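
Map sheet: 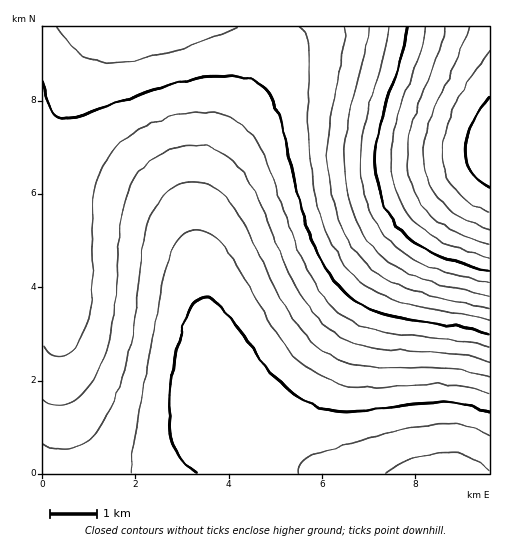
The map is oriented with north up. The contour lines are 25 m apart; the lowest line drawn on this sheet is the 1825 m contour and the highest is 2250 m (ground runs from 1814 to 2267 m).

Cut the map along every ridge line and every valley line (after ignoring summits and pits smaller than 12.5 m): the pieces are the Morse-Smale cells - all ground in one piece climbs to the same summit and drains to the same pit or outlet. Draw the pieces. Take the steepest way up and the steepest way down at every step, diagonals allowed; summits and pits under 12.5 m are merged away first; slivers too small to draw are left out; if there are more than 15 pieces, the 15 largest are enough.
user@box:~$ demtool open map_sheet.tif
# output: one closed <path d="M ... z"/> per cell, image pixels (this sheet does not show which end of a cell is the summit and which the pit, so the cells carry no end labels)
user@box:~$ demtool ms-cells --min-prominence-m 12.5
<path d="M489 26l-218 0-1 17-8 21-48 94-12 32-5 27 2 52-6-27-7-14-28-26-50-24-39-13-27-7 1 316 447-1z"/><path d="M270 26l-227 0-1 131 66 21 50 24 28 26 7 14 6 27-2-52 5-27 12-32 48-94 8-21z"/>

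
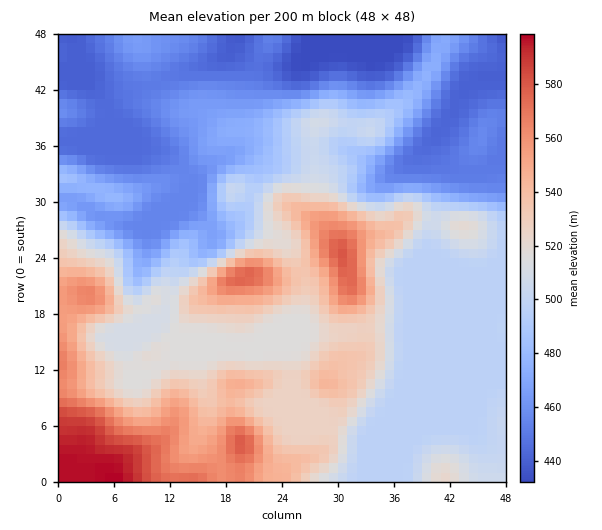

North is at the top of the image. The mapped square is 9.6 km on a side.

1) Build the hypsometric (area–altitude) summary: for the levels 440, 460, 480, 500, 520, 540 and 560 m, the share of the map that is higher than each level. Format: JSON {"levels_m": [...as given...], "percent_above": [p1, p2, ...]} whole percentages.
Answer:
{"levels_m": [440, 460, 480, 500, 520, 540, 560], "percent_above": [96, 76, 66, 47, 31, 17, 8]}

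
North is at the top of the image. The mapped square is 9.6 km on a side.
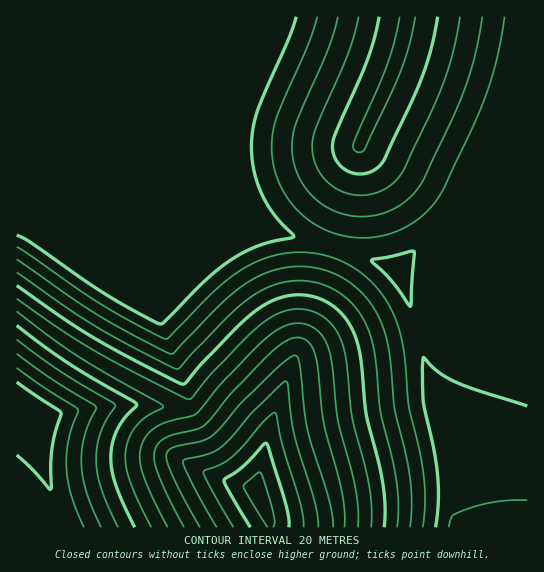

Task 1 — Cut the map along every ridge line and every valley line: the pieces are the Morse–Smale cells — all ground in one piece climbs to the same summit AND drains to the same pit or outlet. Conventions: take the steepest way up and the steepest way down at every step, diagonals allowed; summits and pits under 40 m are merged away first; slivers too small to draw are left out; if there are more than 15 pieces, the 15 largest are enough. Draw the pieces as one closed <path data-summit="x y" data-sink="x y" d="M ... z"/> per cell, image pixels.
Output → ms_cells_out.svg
<path data-summit="523 527" data-sink="311 394" d="M527 27l-6 31-12 43-40 92-18 30-17 17-17 12-26 11-10 1-47-17-67-18-64-9-77-15-109-28-1 128 65 46 102 56 4 3 7 26 15-5 23-29 46-46 15-9 8 0 7 14 5 57 22 72 4 20 0 18 188 0z"/><path data-summit="523 527" data-sink="407 17" d="M527 16l-510 0-1 161 47 14 63 14 77 15 64 9 67 18 47 17 6 0 19-7 23-13 22-21 10-14 48-108 12-43 4-27 3-5z"/><path data-summit="17 393" data-sink="311 394" d="M17 305l-1 222 175 1-24-49-7-18 0-8 6-9 27-9-6-25-8-6-98-53z"/><path data-summit="257 490" data-sink="311 394" d="M301 347l-8 0-15 9-46 46-23 29-11 5-27 5-8 6-3 6 1 13 32 62 146-1 0-17-4-20-22-72-5-57z"/>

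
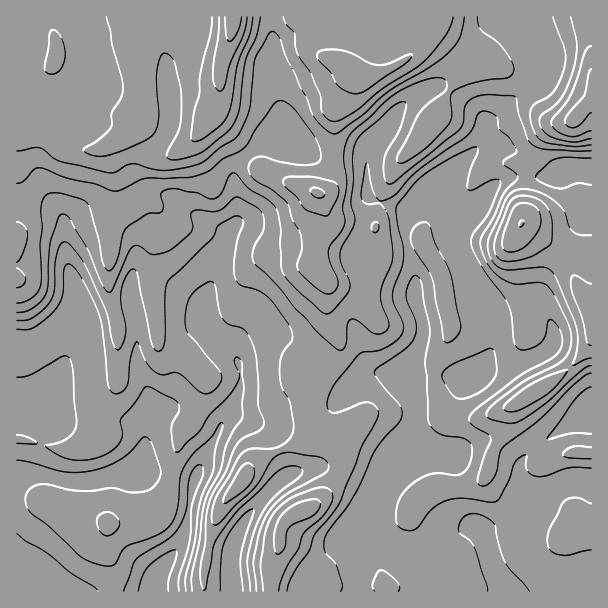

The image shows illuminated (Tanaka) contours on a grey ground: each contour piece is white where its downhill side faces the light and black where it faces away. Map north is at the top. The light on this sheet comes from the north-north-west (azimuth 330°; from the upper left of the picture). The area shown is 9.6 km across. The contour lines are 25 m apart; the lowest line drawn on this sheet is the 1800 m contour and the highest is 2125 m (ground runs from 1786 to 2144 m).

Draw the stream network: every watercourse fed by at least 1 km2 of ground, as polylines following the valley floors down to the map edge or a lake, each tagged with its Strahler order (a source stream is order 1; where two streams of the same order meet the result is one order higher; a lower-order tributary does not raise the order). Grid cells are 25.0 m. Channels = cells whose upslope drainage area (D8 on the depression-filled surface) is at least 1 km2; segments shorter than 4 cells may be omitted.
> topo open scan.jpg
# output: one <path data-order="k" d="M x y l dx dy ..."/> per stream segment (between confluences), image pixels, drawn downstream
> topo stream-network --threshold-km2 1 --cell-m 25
<path data-order="1" d="M363 539l3 0 2-2 18 0"/><path data-order="2" d="M386 537l6 6 4 2 14 10 3 0 1 2 14 0 21-21 9-5 3 0 1-1 8 0 1-2 5 0 3 3"/><path data-order="1" d="M380 531l4 5"/><path data-order="2" d="M479 531l7 15 0 3 3 6 0 5 2 1 1 8 11 18 0 4 1 0"/><path data-order="1" d="M522 509l-12 12-6 3-4 0-2 1-6 0-1 2-12 1 0 3"/><path data-order="2" d="M387 498l0 12-1 2 0 9-2 1 0 14"/><path data-order="1" d="M279 482l-24 24 0 1-6 6 0 2-6 7-7 15 0 3-3 6 0 5-2 1 0 30 2 2 0 7"/><path data-order="1" d="M440 456l-15 0-20 9-7 6-5 0 0 11-1 1 0 3-3 6 0 5-2 1"/><path data-order="2" d="M224 420l-5 8 0 3-3 6-3 3-1 4-6 8-5 9 0 3-1 1 0 15-3 5 0 3-3 4 0 3-5 9 0 6-1 2 0 9-2 1 0 6-1 2-2 7-3 6-6 8 0 1-10 12 0 2-6 7-3 6-2 12"/><path data-order="1" d="M228 417l-1 0-3 3"/><path data-order="2" d="M414 416l0 7-1 2 0 4-3 6-17 17 0 1-6 8 0 37"/><path data-order="2" d="M417 410l-3 6"/><path data-order="1" d="M371 374l15 0 1 6 3 3 0 1 20 20 0 1 3 3 1 8"/><path data-order="2" d="M446 366l-3 2-9 9-15 0 0 31-2 2"/><path data-order="2" d="M236 356l0 9 4 7 0 15-6 12 0 3-4 9-6 8 0 1"/><path data-order="1" d="M237 338l0 3-1 1 0 14"/><path data-order="1" d="M549 320l2 1 0 3 3 6 0 15-9 9-12 6-3 0-2 2-3 0-4 3-5 0-1 1-69 0"/><path data-order="1" d="M131 296l1 13 2 2 1 12 2 1 0 39 1 2 2 9 7 15 0 4 2 2 0 7 1 2 0 9-3 6 0 7-1 2 0 21-2 1-1 6-3 0-8 6-4 2-3 3-5 1-3 3-9 5-9 1-1 2-6 0-2 1-25 0-2-1-12-2-1-1-6 0-2-2-25 0"/><path data-order="1" d="M410 282l3 3 1 0 0 20 9 18 0 13-3 6 0 9-1 2 0 9-2 1 0 47"/><path data-order="2" d="M456 252l0 2 5 4 1 5 3 3 0 3 2 0 0 7 1 2 0 6 2 1 1 11 20 19 1 3 0 23-4 1-5 5-4 1-3 3-9 5-3 0-12 6-6 4"/><path data-order="2" d="M227 237l0 3-8 14 0 3-3 4 0 3-3 5 0 4-1 2 0 24-2 1 0 17 2 1 0 3 4 9 3 3 0 2 11 10 6 11"/><path data-order="2" d="M230 231l-3 6"/><path data-order="1" d="M236 225l-6 6"/><path data-order="1" d="M62 218l1 1 0 29 2 1 0 8 1 1 2 11 3 4 0 3 3 6 0 5 1 1 0 3 2 2 0 6 1 1 0 33-10 20 0 3-3 4 0 3-2 2-3 12-7 15-23 22-3 0-1 2-9 0 0 1"/><path data-order="1" d="M467 218l0 1-6 8-3 6 0 3-2 1 0 15"/><path data-order="2" d="M441 210l11 11 0 27 4 4"/><path data-order="1" d="M572 168l15 0 1 2 3 0"/><path data-order="2" d="M249 152l-13 13 0 5-2 1 0 21 2 2 0 28-5 5-1 4"/><path data-order="1" d="M275 150l-20 0-1 2-5 0"/><path data-order="1" d="M44 117l-5 0-1-1-5 0-1-2-11 0-1-1-3 0"/><path data-order="1" d="M410 101l-2 0-13 13-5 9-18 20-3 6 0 3-1 1 0 9-2 2 0 25 14 14 4 0 2 1 4 0 2 2 7 0 2 1 37 0 3 3"/><path data-order="1" d="M168 81l0 11 2 1 0 11 1 1 0 20-3 3-1 7-5 5 0 1-22 23 0 15 15 15 10 0 2 1 3 0 15 15 7 3 11 8 7 3 3 3 6 3 8 7"/><path data-order="1" d="M83 53l0-5-2-1 0-9-1-2 0-19"/><path data-order="1" d="M536 47l0 4 1 2 0 16-1 2-2 6-3 3 0 1-39 39-4 2-5 4 0 8-1 1 0 5-2 3-4 4 0 2-21 21-2 0 0 21-4 9-3 3-2 4-3 3"/><path data-order="1" d="M351 20l-36-2-19 15-15 6-8 8 0 4-1 2 0 13 1 2 0 4 2 2 0 9 1 1 0 12 2 2 0 4 1 2 0 3 3 6 0 4-31 32-2 3"/>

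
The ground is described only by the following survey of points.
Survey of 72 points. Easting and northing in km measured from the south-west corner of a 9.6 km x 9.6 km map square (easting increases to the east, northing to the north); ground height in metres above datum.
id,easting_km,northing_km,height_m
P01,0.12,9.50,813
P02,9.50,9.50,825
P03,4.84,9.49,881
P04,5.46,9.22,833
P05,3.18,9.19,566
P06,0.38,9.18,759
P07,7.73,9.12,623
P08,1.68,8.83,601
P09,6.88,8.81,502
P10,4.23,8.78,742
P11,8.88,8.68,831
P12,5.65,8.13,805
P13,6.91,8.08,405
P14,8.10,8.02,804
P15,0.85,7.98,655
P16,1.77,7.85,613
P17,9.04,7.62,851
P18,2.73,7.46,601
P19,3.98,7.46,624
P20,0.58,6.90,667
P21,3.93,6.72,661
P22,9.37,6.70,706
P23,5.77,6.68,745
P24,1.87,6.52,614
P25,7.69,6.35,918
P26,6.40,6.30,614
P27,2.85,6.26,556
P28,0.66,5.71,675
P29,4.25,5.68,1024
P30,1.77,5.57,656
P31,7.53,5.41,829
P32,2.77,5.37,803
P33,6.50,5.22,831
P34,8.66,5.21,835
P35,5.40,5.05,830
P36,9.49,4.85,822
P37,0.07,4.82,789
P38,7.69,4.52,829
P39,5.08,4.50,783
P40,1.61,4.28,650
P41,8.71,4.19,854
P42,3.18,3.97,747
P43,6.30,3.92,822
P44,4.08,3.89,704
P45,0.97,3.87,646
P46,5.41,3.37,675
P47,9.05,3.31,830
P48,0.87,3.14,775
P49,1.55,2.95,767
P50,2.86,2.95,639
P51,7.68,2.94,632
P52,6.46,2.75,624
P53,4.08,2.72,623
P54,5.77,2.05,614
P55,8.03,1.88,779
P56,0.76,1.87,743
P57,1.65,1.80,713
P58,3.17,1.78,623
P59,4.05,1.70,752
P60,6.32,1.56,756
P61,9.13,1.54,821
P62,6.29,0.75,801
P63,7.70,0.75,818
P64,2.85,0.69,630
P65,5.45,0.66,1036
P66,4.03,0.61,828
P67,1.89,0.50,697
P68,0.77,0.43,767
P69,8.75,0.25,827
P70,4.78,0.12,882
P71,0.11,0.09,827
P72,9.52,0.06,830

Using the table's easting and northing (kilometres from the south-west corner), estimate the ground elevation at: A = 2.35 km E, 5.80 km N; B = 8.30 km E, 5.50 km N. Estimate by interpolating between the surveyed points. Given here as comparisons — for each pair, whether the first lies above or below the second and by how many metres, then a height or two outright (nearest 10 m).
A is below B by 210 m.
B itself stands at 830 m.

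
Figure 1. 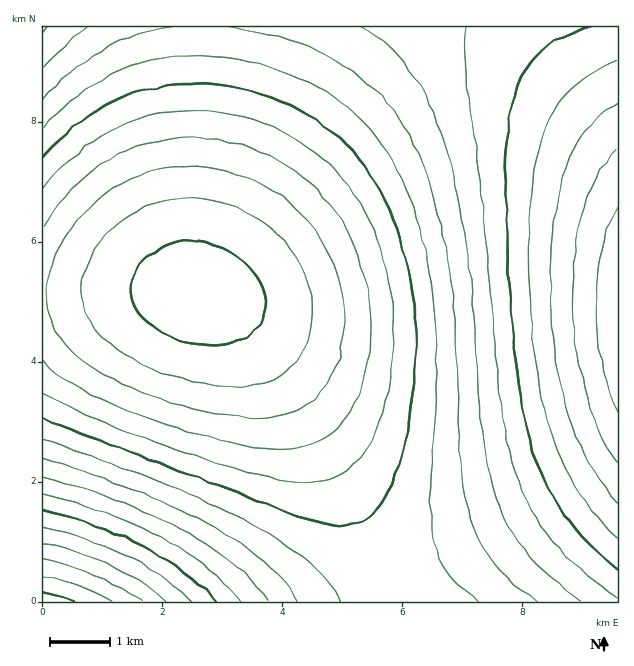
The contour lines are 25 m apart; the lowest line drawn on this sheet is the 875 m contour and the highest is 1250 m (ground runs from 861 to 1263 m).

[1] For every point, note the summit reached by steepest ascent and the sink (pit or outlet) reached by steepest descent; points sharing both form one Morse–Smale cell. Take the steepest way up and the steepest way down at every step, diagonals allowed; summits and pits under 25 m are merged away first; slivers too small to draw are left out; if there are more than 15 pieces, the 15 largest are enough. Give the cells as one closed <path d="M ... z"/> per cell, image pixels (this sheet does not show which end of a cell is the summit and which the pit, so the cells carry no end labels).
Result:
<path d="M617 26l-417 1-2 108-4 73 1 83 2 3 17 6 19 14 28 29 23 32 37 64 45 90 32 73 220-1z"/><path d="M184 292l-63 0-79 5 0 304 355 1-31-73-45-90-43-73-24-32-28-26-18-10z"/><path d="M199 26l-157 1 1 269 30 0 48-4 63 0 12 2-2-11 0-75 6-121z"/>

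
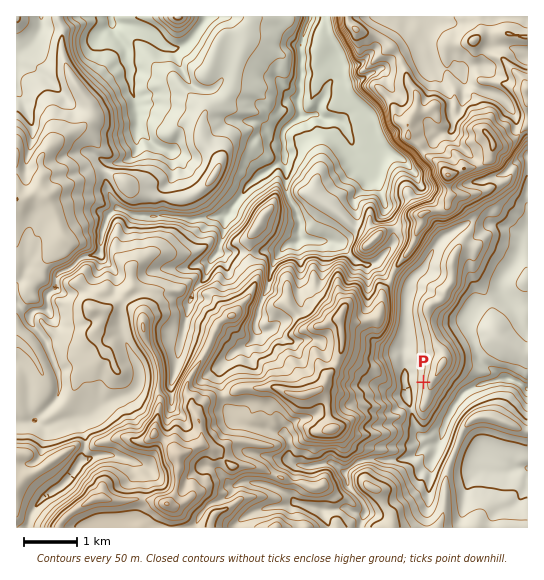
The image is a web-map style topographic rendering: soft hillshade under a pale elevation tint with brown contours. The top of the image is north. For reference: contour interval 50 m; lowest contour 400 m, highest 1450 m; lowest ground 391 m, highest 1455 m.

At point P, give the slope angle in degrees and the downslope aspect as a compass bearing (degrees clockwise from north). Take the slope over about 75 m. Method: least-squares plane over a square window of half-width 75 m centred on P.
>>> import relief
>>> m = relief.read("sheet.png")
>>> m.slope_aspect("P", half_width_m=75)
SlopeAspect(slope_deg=30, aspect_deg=273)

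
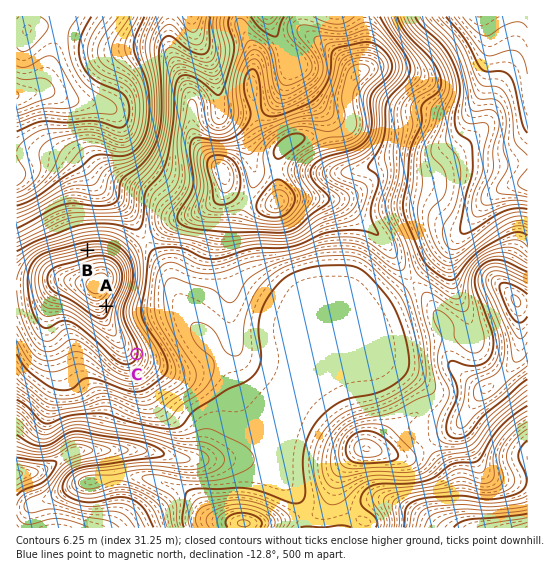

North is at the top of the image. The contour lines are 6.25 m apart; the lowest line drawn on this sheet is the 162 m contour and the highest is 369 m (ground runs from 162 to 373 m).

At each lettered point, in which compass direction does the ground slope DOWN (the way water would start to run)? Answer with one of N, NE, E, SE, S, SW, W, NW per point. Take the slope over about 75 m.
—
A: SE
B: N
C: E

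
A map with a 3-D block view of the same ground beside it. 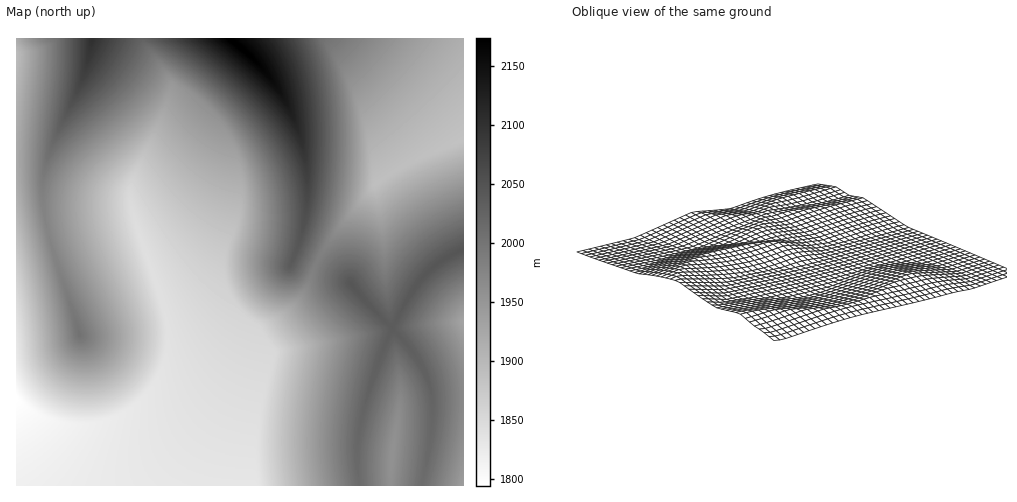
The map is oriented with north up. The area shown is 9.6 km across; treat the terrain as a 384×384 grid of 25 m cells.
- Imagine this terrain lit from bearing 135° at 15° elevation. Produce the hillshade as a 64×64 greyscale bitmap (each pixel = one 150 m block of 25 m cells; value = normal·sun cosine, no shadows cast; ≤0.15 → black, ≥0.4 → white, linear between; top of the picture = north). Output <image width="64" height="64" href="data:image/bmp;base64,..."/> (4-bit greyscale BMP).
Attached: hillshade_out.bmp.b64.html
<image width="64" height="64" href="data:image/bmp;base64,Qk12CAAAAAAAAHYAAAAoAAAAQAAAAEAAAAABAAQAAAAAAAAIAAATCwAAEwsAABAAAAAAAAAAAAAAABEREQAiIiIAMzMzAERERABVVVUAZmZmAHd3dwCIiIgAmZmZAKqqqgC7u7sAzMzMAN3d3QDu7u4A////AGZmZmZmZmZmZmd3d3d3d3d3VERERERERFiqljM0m7u7ZmZmZmZmZmZmZ3d3d3d3d3dUMzREREREaaqWMzSLu7tmZmZmZmZmZmZmd3d3d3d3d1QzMzMzMzRpqqczM3q7u2ZmZmZmZmZmZmZnd3d3d3d2VDMzMzMzNGmqp0Mzaru7ZmZmZmZmZmZmZmZ3d3d3d3ZTMzMzMzMzaaqoQzNZu7tmZmZmZmZmZmZmZmd3d3d3dlMzMzMzMzNpu7hDM1m7u2ZmZmZmZmZmZmZmZnd3d3d3UzMzMzMzM1m7uVMzSLu7ZmZmZmZmZmZmZmZmd3d3d3dTMzMzMzMzWbu6YzNIq7tmZmZnd3ZmZmZmZmZnd3d3d1MzMzMzMzNIu7pjM0eru2Zmd4iZmYd2ZmZmZmd3d3d3YzMzMzMzMze7u3QzR6u7Vmd4maq7u5hmZmZmZnd3d3dkMzMzMzMzNqu7hDNHqqpWZ4iZqru8y5dmZmZmd3d3d2QzMzMzMyI1q7uFM0eqqlZneJmqu8zMyXZmZmZnd3d3ZTIiIiIiIiSbu5VER6qqVWZ4iaq7zMzMl2ZmZmd3d3d1MiIiIiIiI3u7lkRXmqpVVneJqrvMzMy4ZmZmZ3d3d3YyIiIiIiIjaruWVWiZmkRVZ4mau8zMzMp2ZmZnd3d3dkIiIiIiIiJJu5ZVeJmZREVWeJq7zMzMzJZmZmd3d3d2QyIiIiIiIje7llZ4mZkzRFV4mrzMzMzMp2ZmZnd3d3dTIiIiIiIiNquWZ3iJmSIzRGeavMzMzMy4ZmZmd3d3d2QyIiIiIiIkm5d3iIiJIiIzRoq8u7u7u7hmZmZ3d3d3ZURDMyIiIiN6h3eIiIgiIiI0eru7u7u7qGZmZnd3d3dmZmVVRDMyIlmHd4iIiCIiIiJYqqqqqqqoZmZmd3d3dmZmZmZmZVRDR4d3eIiIIiIiIleZmZmqqqhmZmZ3d3d2ZmZmZnd3dmZWmYiIiIgiIiIjWIiJmZmZmGZmZ3d3d4d2ZmZmZ3d3d2aLu6qqqiIiIiNoiIiZmZmHZmZnd3d3iZh2ZmZmd3d3ZWrMzMu8IiIiJGiIiImZmYdmZmd3dmeImpdVZmZnd3dkOLzMzMwiIiI1eIiIiJmZhmZmZ3dmZniaunVWZmZ3d2QlrMzMzCIiIjaIiIiImZh2ZmZnd2VVZ4q8plVWZnd3YyN7zMzMIiIiRoiIiIiJmHZmZnd2VEVWeb3YRERWd3dTIknMzMwiIiNXiIiIiImHZmZmd3ZDNEVnretTMzRnh1MiJazMzCIiJGiIiIiIiYdmZmZ3dTIjM0WM7XMiI1eHUyIiWszMIiIkeIiIiIiIh2ZmZ3d1MiIiIkrtpCIzVndTIiIlm8wiIjV4iIiIiIh2ZmZnd3UxERERFs7GMjNFZ1MiIiJHqyIiNoiIiIiIiHZmZmd3djEREREUvdpDM0VmUyIiIiNXIiJHiIiIiIiIdmZmZ3d3QRERERKN3HM0RWZDIiIiIiMiIliZiIiImYdmZmZ3d3dSEREREmzdtjRFVUIiIiIiIiIjaJmZmZmZh2ZmZnd3d2MRERERW93aVEVVQiIiIiIiIiNpmZmZmZmHZmZmd3d3dSERERJK3dyVRVUyIiIiIiIiJHmZmZmZmYZmZmZ3d3d2MRIiIjnd3chVVDIiIiIiIiIlipmZmZmZhmZmZnd3d3YyIiIiOM3d23VUMiIiIiIiIiWaqqqqmZl2ZmZnd3d3d0IiIiI3zd3dt1QyIiIiIiIiJZqqqqqqqXZmZmd3d3d3UyIiMzfN3d3KZDIiIiIiIiIlm7qqqru6hmZmZ3d3d3dTMzMzN83d3dyVMzMyIiIiERWru7u7u7uWZmZnd3d3d1MzMzNHzd3d3LdTMzMzMyIRFJu7u7u7zKdmZmd3d3d3UzMzM0jN3d3cuXZDMzMzMxETm8zMzMzMuGZmZ3d3d3dUREREWM3d3My5iHVDMzMzERJ7zMzMzMzKdmZnd3d3dlRERERZzMzMzKmIh2VDMzMREVvMzMzMzMuGZmd3d3d2VERERGnMzMzMqIiIh2VDMxEROczMzMzMzKdmZnd3d3ZVVVVVeszMzMyoiIiIh3ZUEREXzMzMzMzMuGZmd3d3dlVVVVWLzMzMy6iIiIiIh3YRERSszMzMzMzKdmZ3d3dmVVVVVpvMzMzLmIiIiIiHdxERAXzMzMzMzMuGZnd3d2ZmZmZnq8zMzMuYiIiIiIh3EREASszMzMzMzJdmZ3d3ZmZmZmirzMzMupiIiIiIiIcREQAozMzMzMzMp2Znd3ZmZmZmebu7zMy6mYiIiIiIiBERAASszMzMzMy4Zmd3dmZmZmeKu7u7y6mZmIiIiIiIEREAAozMzMzMzLl2Z3d3d3d2eJq7u7u7qZmZiIiIiIgRERABW8zMy7u7und3d3d3d3d4mqu7u7upmZmYiIiIiBEREAApzMy7u7u6h3d3d3d3d4mqqru7upmZmZiIiIiIERERABa8u7u7u7qYiHd3d3d4iZqqq7uqmZmZmYiIiIgREREQFKu7u7u7qpiIh3d3d3iJmaqquqmZmZmZmIiIiBERERETi7u7u7upiIiId3d3iImZqqqqqZmZmZmYiIiIIiERERJ7u7u7uqmIiIh3d3d4iJmaqqqZmZmZmZmIiIhVVDIREWq7u7uqmYiIiId3d3eIiZmqmZmZmZmZmYiIiFZmYxERWru7upmZmIiIiJhmd3iJmZmZmZmZmZmZmIiI"/>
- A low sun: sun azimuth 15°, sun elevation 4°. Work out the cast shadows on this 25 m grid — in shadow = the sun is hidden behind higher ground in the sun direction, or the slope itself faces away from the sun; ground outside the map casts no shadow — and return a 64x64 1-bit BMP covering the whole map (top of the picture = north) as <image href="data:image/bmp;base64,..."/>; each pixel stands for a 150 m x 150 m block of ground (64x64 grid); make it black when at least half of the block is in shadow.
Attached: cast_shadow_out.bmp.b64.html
<image width="64" height="64" href="data:image/bmp;base64,Qk0+AgAAAAAAAD4AAAAoAAAAQAAAAEAAAAABAAEAAAAAAAACAAATCwAAEwsAAAIAAAAAAAAA////AAAAAAAAAAAAAAAAAAAAAAAAAAAAAAAAAAAAAAAAAAAAAAAAAAgAAAAAAAAADgAAAAAAAAAfgAAAAAAAAB/gAAAAAAAAP/AAAAAAAAA//AAAAAAAAH/+AAAAAAAAf/8AAAAAAAD//wAAAAAAAP/+AAAAAAAA//wAADAAAAD/+AAAMAABAH/4AAB4AAEAH/AAAHwAAYAP4AAAfAADAAfAAAD/4AMAAcAAAP//AgAAAAAA///gAAAAAAD///gAAAAAAf//8AAAAAAB///gAAAAAAH/P8AAAAAAAf+fgAAAAAAB/4cAAAAAAAP/gAAAAAAAAf+AAAEAAAAAHwAAAQAAAAQAAAADAAAAHgAAAAEAAAB/AAAAAAAAAP+AAAAAAAAD/8AAAAAAAAP/4AAAAAAAB//wAAAAAAAH//gAAAAAAA//+AAAAAAAD//8AAAAAAAP//4AAAAAAB///wAAAAAAH///AAAAAAA///+AAAAAAD///4AAAAAAf///gAAAAAA///+AAAAAAD///4AAAAAAP///AAAAAAA///8AAAAAAD///wAAAAAAP//+AAAAAAA///4AAAAAAB///gAAAAAAH//8AAAAAAAf//gAAAAAAB//+AAAAAAAH//wAAAAAAAf/+AAAADgAB//wAAAAPAAP/+AAAAA+AA//wAAAAD8AD/+AAAAAA=="/>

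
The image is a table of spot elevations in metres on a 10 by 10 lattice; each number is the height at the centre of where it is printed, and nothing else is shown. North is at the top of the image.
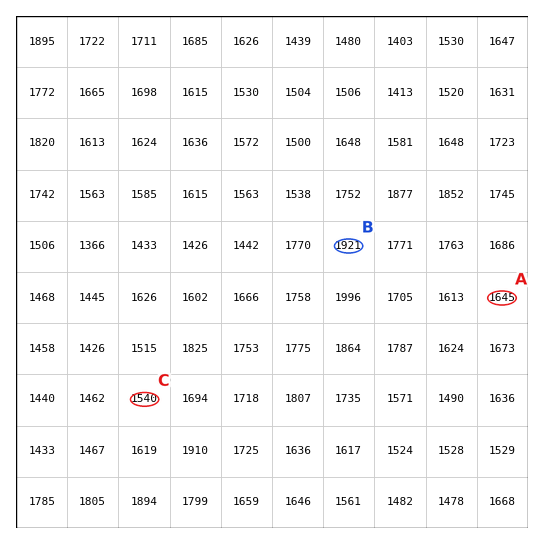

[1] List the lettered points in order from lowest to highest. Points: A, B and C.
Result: C A B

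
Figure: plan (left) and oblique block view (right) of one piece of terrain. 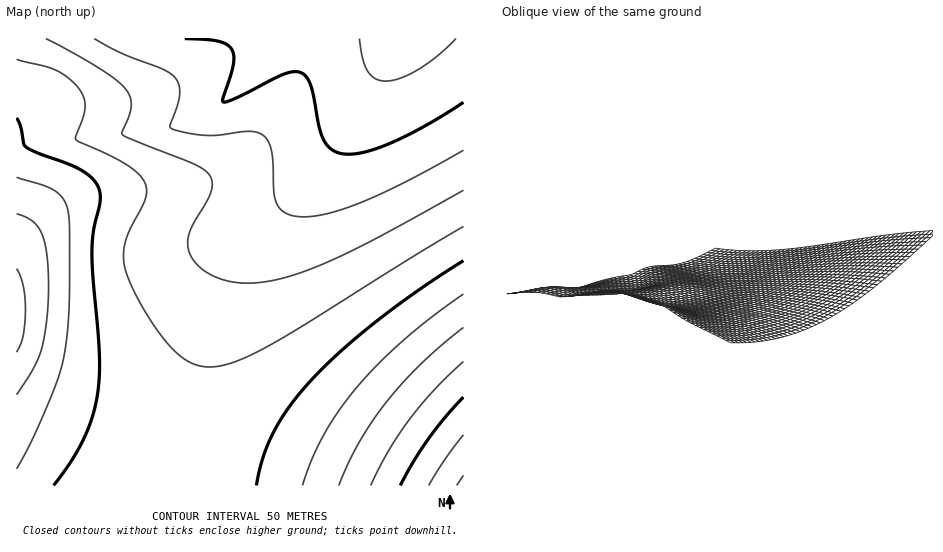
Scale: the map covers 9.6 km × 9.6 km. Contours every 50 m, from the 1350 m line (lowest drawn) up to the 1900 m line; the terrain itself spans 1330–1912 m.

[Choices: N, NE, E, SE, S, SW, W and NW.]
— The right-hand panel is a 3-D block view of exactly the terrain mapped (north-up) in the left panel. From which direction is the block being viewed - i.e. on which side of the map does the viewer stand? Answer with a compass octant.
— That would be SW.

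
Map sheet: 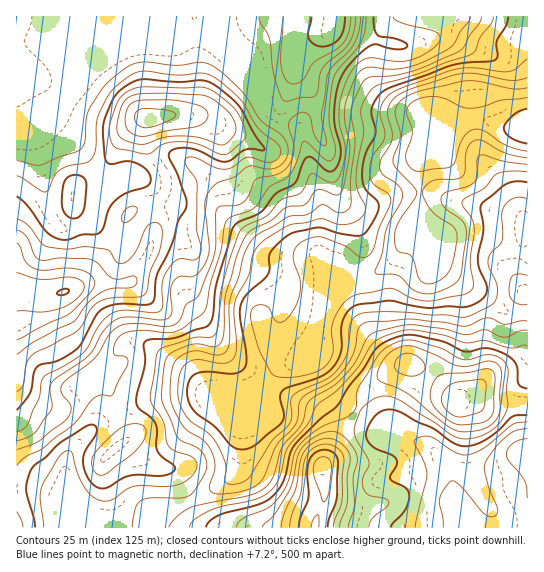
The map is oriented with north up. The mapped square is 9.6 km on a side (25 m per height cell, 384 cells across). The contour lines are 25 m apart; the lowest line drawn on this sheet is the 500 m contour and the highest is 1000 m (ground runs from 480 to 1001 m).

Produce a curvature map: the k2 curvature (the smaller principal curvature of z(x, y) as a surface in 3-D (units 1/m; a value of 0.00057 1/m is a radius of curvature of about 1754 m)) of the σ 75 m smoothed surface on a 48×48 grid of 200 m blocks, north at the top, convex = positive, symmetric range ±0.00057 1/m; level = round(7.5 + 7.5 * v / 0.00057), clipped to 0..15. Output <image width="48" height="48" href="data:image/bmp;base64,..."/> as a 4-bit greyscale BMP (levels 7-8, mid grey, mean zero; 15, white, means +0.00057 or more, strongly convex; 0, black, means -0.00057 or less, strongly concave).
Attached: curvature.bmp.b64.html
<image width="48" height="48" href="data:image/bmp;base64,Qk32BAAAAAAAAHYAAAAoAAAAMAAAADAAAAABAAQAAAAAAIAEAAATCwAAEwsAABAAAAAAAAAAAAAAABEREQAiIiIAMzMzAERERABVVVUAZmZmAHd3dwCIiIgAmZmZAKqqqgC7u7sAzMzMAN3d3QDu7u4A////AJlSd3ZVZ3ZGeJhnhTeqcxJUM0VnZ3Znh4dCd0RWZndTNYl3dDiYZ1FWeHVWZ2aIhnZEZDVlVDIiABV2U0dlaYAmiZdVZ2eHdlVVQkd2VERVMAACIzQ0aIEUZ3dlVXd2d2ZmIWmXVniYhSABIzNHh2EjM1Z2Rod3d2VVEZuXZoiJulMzRCN72mI2dmeFNVVmdkREAIuXdmZoqmNEMzOO/YU0eHhiEiIjVVZ1ACiIh1M1iHNFM0R7uXU0ZlUgFEIAJJiGQAJoipYzaGRFQjNWVCEjRDIARnZAAbhnlQE0islUVkNFMAABNDNUMzITiYq1BIdXpzNUNYh1RDR3dAEjNEZlREVGvIvlB1ZWdkR3UzRUNEd3dCVZllZlRFZYy4qkCIZUNWZ4dlVUNWZnc0VXhVd1RWZHunhzBqcwAFeHd3dkNUNEVDQ0VFh1Z3U0iXqVA3MUQAJ4iIdTNDRmZTEAAlZnmJdDRWmoI1NIhyAnmYUiM1ZVZlRCACRombpmUze4JFVXipMDhzATNIdVRGdnMCNHq9p4hDZ0BoZUWJYgEABGNYdTJXdmMkUzWbl4hDUxOZd2RXZCECaYRodBJoh1M1h0JGdmZDZjWWZndnVDRXiXWIcwJ4iGImmYU0VVVEhjIVZ4hUMzV4h0aIYgNneHMVh3ZUZVZUYyIXZ4qnNGeHYyd3QhNWeHQhZmZkRFZUMki3Znq4RGm4UUdmVDRWaIRiE1ZkISQyI2nIZXmXZUiWQkZmZUV3aIVnQRRlIyIzVmZ0NGdmdjVmYkeHVDR3d2ZlRSFVR3I1mYdmMmdndUNogkq5ZTNFVWVVaHI1Z3MHqXZaYkVXVFVYg0moZkQzQzM0V4QWd3UGd1V6dDETNGU4hVZ2UyMzMzNFVmQGd3UEZmeWVBIzRXc2dmZ1ISVlNmN5d3YEd0EjV3iVUxeFRJp1ZYdiFZmFKIJ6iZhAZCZleIiXcymWQ2mHZ5lBWaqDN3FnZndzI3h3eImYczmXVjRlZ4dDZ4dUZ1BVQleGFIdmZomYY0q3V2UzaHZDQ1MlVhJ1MSWGJoZCNXmXVFiVRUQ0aGIAMyBHUgN2QiJFNFMUZWeVVURDNUNEQgAEdgTNoQWaUzETNDE5hlZ1VlRDNVVTAAFIyCSsoAm6QlZDJ3Mqp1VXd2ZTN3eGRFVYulRoUBqXI3lkJnYHhSEXd3dTOIi6dnZnmnIiEFhUNplUNndBIRInd3dTNnvaiIh3mnACMkVUNVQzR3ZDI1U3d3dUI4zJiIeJmjA1dVVkNDEAEzR4h2VXd3dkImqYiHeqhAFEZoh0RUIAABRnZDRniHd1MSVmVmeHQAYkeIhVUyJEMQARATaHiHd3UhNmUzRDEGcVmXQ0QTZ4hjERNnh3h3d3dSIzMzMyJnYWqFM0MEiZmXVVZ4hnd3d3d2QiNEVUZ3Ull0V4QDeamHdlV3dnd3d3d3d3d3Znd2Y1d1e8YBeIiImGRVZ3d3d3d3d3d3d3dmdUd1i8kAR3Z3dmVVVYd3d3d3d3d3h3dnhVd1aJkwIzNFaKdnZQ=="/>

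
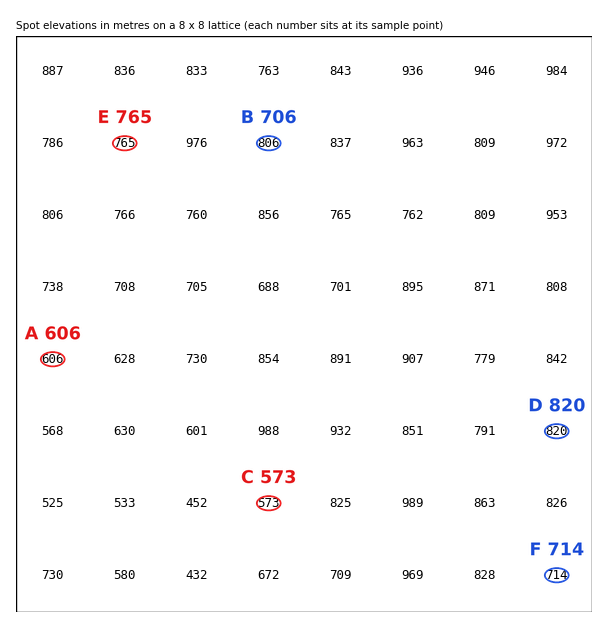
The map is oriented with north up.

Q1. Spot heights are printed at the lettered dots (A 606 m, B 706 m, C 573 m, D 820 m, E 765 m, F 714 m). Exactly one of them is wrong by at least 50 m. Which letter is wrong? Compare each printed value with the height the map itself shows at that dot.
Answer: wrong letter B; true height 806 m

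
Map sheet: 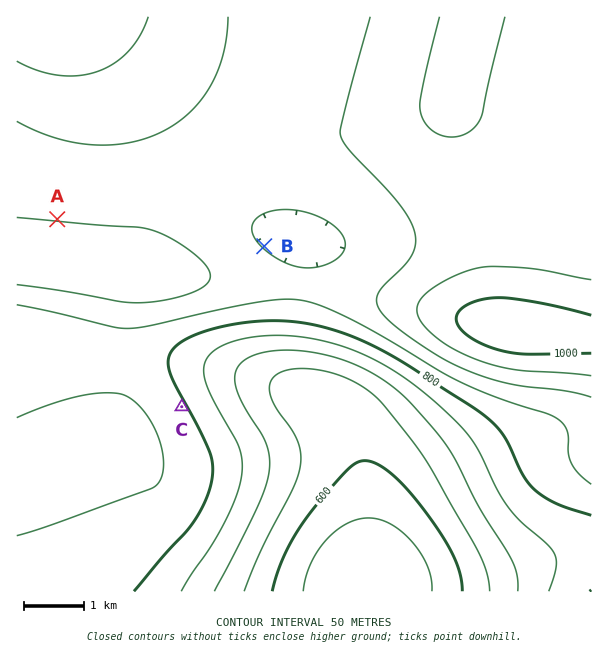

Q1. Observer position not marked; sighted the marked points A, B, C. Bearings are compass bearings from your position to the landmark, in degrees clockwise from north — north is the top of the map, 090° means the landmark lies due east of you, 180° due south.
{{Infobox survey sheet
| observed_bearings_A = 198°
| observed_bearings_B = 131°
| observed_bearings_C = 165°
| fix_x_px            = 97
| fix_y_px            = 100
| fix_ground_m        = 930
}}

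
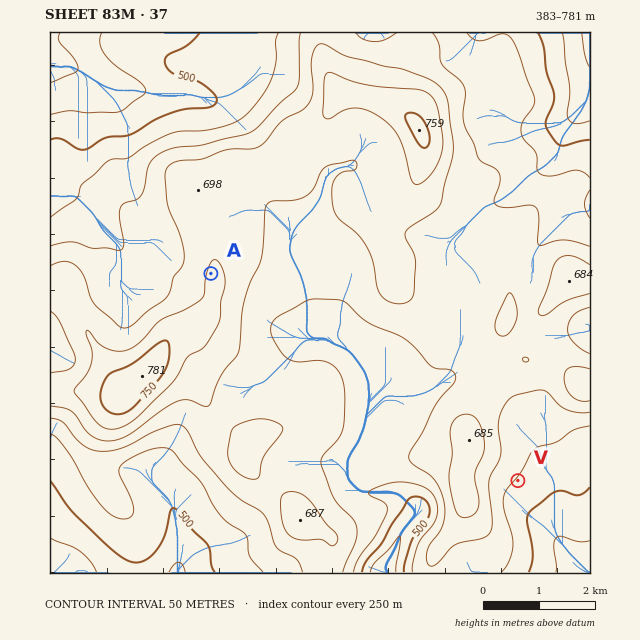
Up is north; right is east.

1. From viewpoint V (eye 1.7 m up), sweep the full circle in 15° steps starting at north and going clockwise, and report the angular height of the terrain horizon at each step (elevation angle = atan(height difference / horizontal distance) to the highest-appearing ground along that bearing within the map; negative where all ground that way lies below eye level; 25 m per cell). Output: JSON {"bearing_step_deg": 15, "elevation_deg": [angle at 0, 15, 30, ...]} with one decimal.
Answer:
{"bearing_step_deg": 15, "elevation_deg": [3.0, 2.4, 3.7, 2.2, -0.6, -1.3, -1.9, -2.4, -2.9, -3.6, -3.7, -2.4, -0.5, 1.5, 3.3, 5.4, 7.4, 8.3, 7.9, 7.7, 7.9, 7.0, 5.3, 4.3]}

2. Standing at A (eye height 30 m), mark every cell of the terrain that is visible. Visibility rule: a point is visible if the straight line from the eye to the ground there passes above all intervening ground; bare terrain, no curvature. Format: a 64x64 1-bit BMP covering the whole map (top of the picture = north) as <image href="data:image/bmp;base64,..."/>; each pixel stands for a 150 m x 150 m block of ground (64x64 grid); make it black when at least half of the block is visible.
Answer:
<image width="64" height="64" href="data:image/bmp;base64,Qk0+AgAAAAAAAD4AAAAoAAAAQAAAAEAAAAABAAEAAAAAAAACAAATCwAAEwsAAAIAAAAAAAAA////AAAAAAAAAAAAABgAAAAAAAAAGAAAAAAAAAAcAAAAAAAAAA4AAAAAAABgDgAAAAAAEPAHAAAAAAAf+AOAAAAAAB/gA4AAAAAAH8ADgAAAAAAfgAOAAAAAAB8AB4AAAAAAAAAHgAAAAAAAAj+AAAAABwAH/4AAAAAPAAf/wAAAAA+AB//AAAAAD+AH/8AAAAAP/Af/wAAAAAf+D//AAAAAA/8P/+AMAAAB/x//8A4AAAH/n//wDgAAAP////APAcAA/////w8D/AH/////hwP+A/////+AB/4D/////4AH/gH////+AA/vAP///nwAD//gf//+fAAf//x///x8YB///P///D5gP//8//+ADjA//////4AGOH//////gAQcf/////+ABBx//////4AEHH//////gAQMf/////+ABAA//////wAMAD//////gAwAP//////gDgA//////+ADAD//////4AAA/+P////gAAD/4f////AAAPHAH///8AAA4YAH///4AADggAB///gAAMAAAD//+AAAwAAAP//4AAAAAAA///AAAAAAAB//8AAAAAAAA//gAAAAAAAB/8AAAAAAAAH/AAAAAAAAAfAAAAAAAAABwAAAAAAAAAGAAAAAAAAAA4AAAAAAAAADAAAAAAAAAAMAAAAAAAAAAwAAAAAAAAACAAAAAA=="/>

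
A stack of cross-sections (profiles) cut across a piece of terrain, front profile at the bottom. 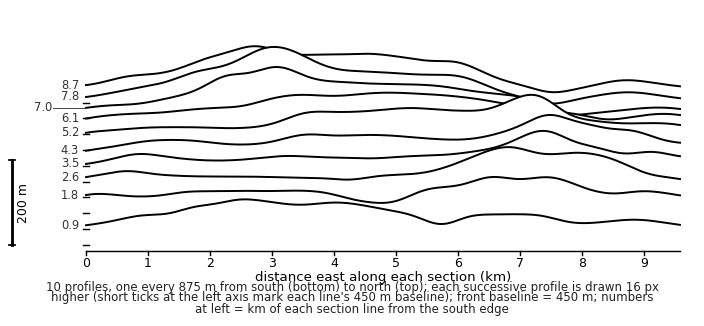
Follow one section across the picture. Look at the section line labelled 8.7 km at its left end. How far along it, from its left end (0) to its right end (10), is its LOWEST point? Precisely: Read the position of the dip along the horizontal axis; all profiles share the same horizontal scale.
8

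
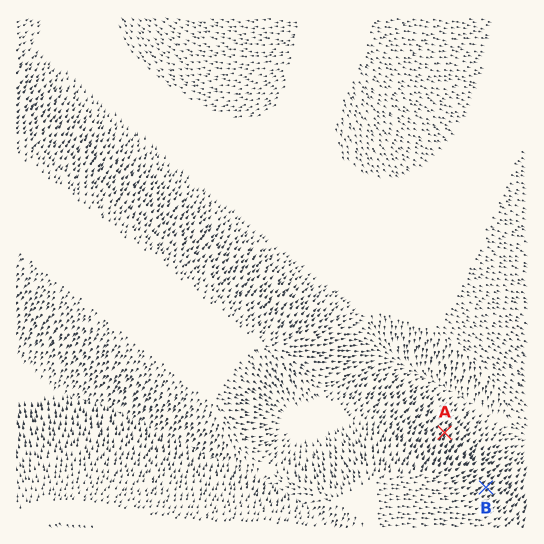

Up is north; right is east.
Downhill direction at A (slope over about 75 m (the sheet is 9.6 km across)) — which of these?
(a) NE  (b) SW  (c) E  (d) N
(a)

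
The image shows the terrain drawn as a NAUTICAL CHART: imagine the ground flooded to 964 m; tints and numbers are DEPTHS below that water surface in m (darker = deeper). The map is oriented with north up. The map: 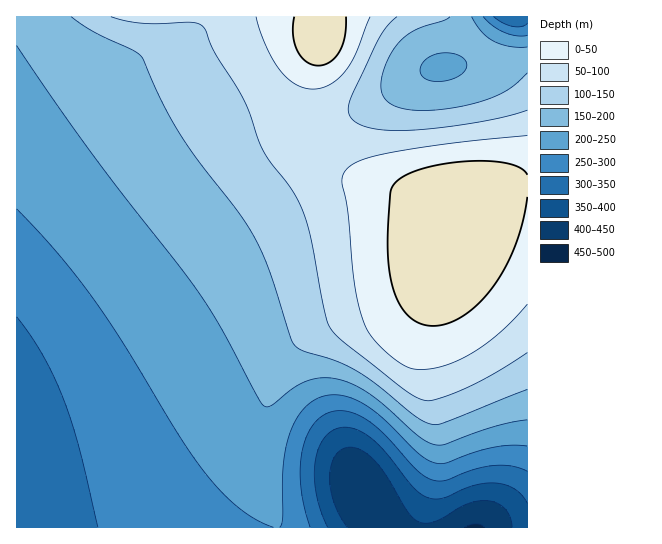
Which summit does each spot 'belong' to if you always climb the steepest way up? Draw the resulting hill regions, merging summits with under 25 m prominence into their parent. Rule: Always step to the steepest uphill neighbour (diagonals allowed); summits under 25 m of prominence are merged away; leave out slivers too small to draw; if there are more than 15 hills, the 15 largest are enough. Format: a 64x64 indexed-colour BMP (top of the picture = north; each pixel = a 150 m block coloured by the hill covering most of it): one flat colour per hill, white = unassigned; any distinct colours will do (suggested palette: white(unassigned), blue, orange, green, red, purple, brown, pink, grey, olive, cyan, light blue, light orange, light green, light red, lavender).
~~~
<image width="64" height="64" href="data:image/bmp;base64,Qk12CAAAAAAAAHYAAAAoAAAAQAAAAEAAAAABAAQAAAAAAAAIAAATCwAAEwsAABAAAAAAAAAA////ALR3HwAOf/8ALKAsACgn1gC9Z5QAS1aMAMJ34wB/f38AIr28AM++FwDox64AeLv/AIrfmACWmP8A1bDFABEREREREREREREREREREREREREREREREREREREREREREREREREREREREREREREREREREREREREREREREREREREREREREREREREREREREREREREREREREREREREREREREREREREREREREREREREREREREREREREREREREREREREREREREREREREREREREREREREREREREREREREREREREREREREREREREREREREREREREREREREREREREREREREREREREREREREREREREREREREREREREREREREREREREREREREREREREREREREREREREREREREREREREREREREREREREREREREREREREREREREREREREREREREREREREREREREREREREREREREREREREREREREREREREREREREREREREREREREREREREREREREREREREREREREREREREREREREREREREREREREREREREREREREREREREREREREREREREREREREREREREREREREREREREREREREREREREREREREREREREREREREREREREREREREREREREREREREREREREREREREREREREREREREREREREREREREREREREREREREREREREREREREREREREREREREREREREREREREREREREREREREREREREREREREREREREREREREREREREREREREREREREREREREREREREREREREREREREREREREREREREREREREREREREREREREREREREREREREREREREREREREREREREREREREREREREREREREREREREREREREREREREREREREREREREREREREREREREREREREREREREREREREREREREREREREREREREREREREREREREREREREREREREREREREREREREREREREREREREREREREREREREREREREREREREREREREREREREREREREREREREREREREREREREREREREREREREREREREREREREREREREREREREREREREREREREREREREREREREREREREREREREREREREREREREREREREREREhERERERERERERERERERERERERERERERERERERERERESIRERERERERERERERERERERERERERERERERERERERERIiEREREREREREREREREREREREREREREREREREREREREiIiERERERERERERERERERERERERERERERERERERERESIiIhERERERERERERERERERERERERERERERERERERERIiIiIREREREREREREREREREREREREREREREREREREREiIiIiERERERERERERERERERERERERERERERERERERESIiIiIiERERERERERERERERERERERERERERERERERERIiIiIiIhEREREREREREREREREREREREREREREREREREiIiIiIiIRERERERERERERERERERERERERERERERERESIiIiIiIiIRERERERERERERERERERERERERERERERERIiIiIiIiIiEREREREREREREREREREREREREREREREREiIiIiIiIiIhERERERERERERERERERERERERERERERESIiIiIiIiIiIRERERERERERERERERERERERERERERERIiIiIiIiIiIiIREREREREREREREREREREREREREREREiIiIiIiIiIiIiERERERERERERERERERERERERERERESIiIiIiIiIiIiIhERERERERERERERERERERERERERERIiIiIiIiIiIiIiIREREREREREREREREREREREREREREiIiIiIiIiIiIiIiIRERERERERERERERERERERERERESIiIiIiIiIiIiIiIiERERERERERERERERERERERERERIiIiIiIiIiIiIiIiIhEREREREREREREREREREREREREiIiIiIiIiIiIiIiIiIhERERERERERERERERERERERERIiIiIiIiIiIiIiIiIiIRERERERERERERERERERERERESIiIiIiIiIiIiIiIiIiIiEREREREREREREREREREREREiIiIiIiIiIiIiIiIiIiIiIiERERERERERERERERERERIiIiIiIiIiIiIiIiIiIiIiIiIRERERERERERERERERERIiIiIiIiIiIiIiIiIiIiIiIiIRERERERERERERERERESIiIiIiIiIiIiIiIiIiIiIiIiIRERERERERERERERERESIiIiIiIiIiIiIiIiIiIiIiIiIRERERERERERERERERESIiIiIiIiIiIiIiIiIiIiIiIiIREREREREREREREREREiIiIiIiIiIiIiIiIiIiIiIiIiERERERERERERERERERESIiIiIiIiIiIiIiIiIiIiIiIiIRERERERERERERERERESIiIiIiIiIiIiIiIiIiIiIiIiIhERERERERERERERERESIiIiIiIiIiIiIiIiIiIiIiIiIhERERERERERERERERESIiIiIiIiIiIiIiIiIiIiIiIiIREREREREREREREREREiIiIiIiIiIiIiIiIiIiIiIiIhERERERERERERERERESIiIiIiIiIiIiIiIiIiIiIiIiIREREREREREREREREREiIiIiIiIiIiIiIiIiIiIiIiIiER"/>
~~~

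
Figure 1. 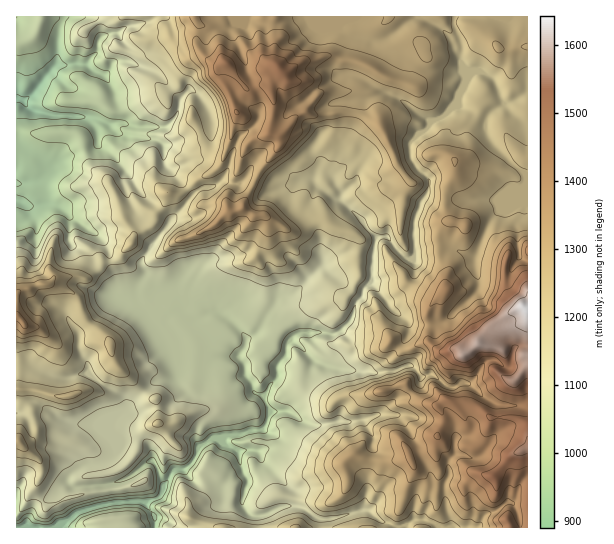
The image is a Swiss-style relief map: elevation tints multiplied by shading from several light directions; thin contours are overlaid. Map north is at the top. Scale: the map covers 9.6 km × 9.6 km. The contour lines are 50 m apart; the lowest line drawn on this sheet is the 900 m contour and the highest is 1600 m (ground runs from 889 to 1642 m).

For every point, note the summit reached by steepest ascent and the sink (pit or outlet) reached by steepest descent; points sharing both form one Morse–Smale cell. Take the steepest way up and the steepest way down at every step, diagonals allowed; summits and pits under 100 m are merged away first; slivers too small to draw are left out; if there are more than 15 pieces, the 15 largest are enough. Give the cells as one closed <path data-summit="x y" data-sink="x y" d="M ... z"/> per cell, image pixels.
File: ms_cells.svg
<path data-summit="527 310" data-sink="26 527" d="M343 203l-17 18-9-1-4 2 7 15 0 16 3 12-29 28-8 4-7 0-3 4-3 8-19 27-8 4-5-9-8-8-11-8-8-3-12 5-8 0-8-5-7-1-11 6 0 6 11 18-2 33-6 5-18 4-28 28-12 7-2 13 6 18-2 6-10 8-19 2-12 7-8 12-13 12-20 13-6 13 0 6 31 0 3-4 20-13 17-6 28-4 20 2 9 14 0 11 206-1-6-22-8-12 1-14-4-17 9-7 26 6 22-1 8-3 5-5 17-3 5-6 3-13 4-5 1-7-5-11-18-6-14-14-2-12-8-17 5-7 20-8 7-1-1-32 11-12-6-1-24-12-14-22 6-9-10-13-6-5-10 1-12-16z"/><path data-summit="278 67" data-sink="17 99" d="M527 16l-436 1 5 4 6 16 8-4 7 0 8 12-2 12-4 4 8 0 30 12 10 10 12 20 10-14 6 3 9 10 7 15 0 12-9 6-15 2-10 6-14 2 0 2 2 19 22 23 10-9-1 3 7 12 2 9 17 0 7 8 14-4 10 7 10 0 22 13 10 4 18-10-4-8 0-8 8-17-4-10 5-4 9 0 5 3 8 13 1 10 17-8 8 0 11-8 20 3 12-8 2 2-7 11-4 40 5 13 0 4-4 4 6 5 6 0 2-4 0-37 5-15 8-12 1-10-18-22 0-17 18-15 2-6 11-4 15-14 10-26 7-6 7 0 14 10 10 23 6-1 17-10z"/><path data-summit="527 310" data-sink="17 99" d="M481 71l-7 0-7 6-10 26-15 14-11 4-2 6-18 15 0 17 4 7 13 12 1 9-9 16-5 15 0 37-2 4-6 0-6-4-6 7 15 23 23 12 8-2-9 8-4 7 1 32-7 1-20 8-5 7 8 17 2 12 14 14 18 6 5 11-1 7-4 5-3 13-5 6-17 3-5 5-8 3-22 1-26-6-9 7 4 17-1 14 8 12 7 23 166-1 0-433-23 10-10-23z"/><path data-summit="527 310" data-sink="17 99" d="M90 16l-74 1 0 184 10 4 24-1 12 4 11 11 28 19 7 11 1 9 4 3 5-2 14-16 6-11 15-9 2-9 9-9 3-13 12 3 8-5-14-17-8-7-2-20 39-11 9-6 1-6-8-21-9-10-6-3-10 14-12-20-10-10-30-12-8 0 4-4 2-12-8-12-7 0-8 4-6-16z"/><path data-summit="17 317" data-sink="26 527" d="M110 261l-8 2-2 4-13 12-9-3-23 1-6 7-10 0-21 8-2 2 0 23 8 6 0 6-7 16 3 21-1 23 6 2 0 8 7 11 0 5 23 2 19 7 23 1 16 15-2-15 2-7 12-7 28-28 18-4 6-5 2-33-11-18 2-10-8-4-11 2-12-8-12 0-10-5-1-20z"/><path data-summit="278 67" data-sink="26 527" d="M195 181l-7 8 4 5-1 4-22 24-28 39 4 17-8 15 0 5 6 9 8 4 11-2 5 4 15-2 12 6 8 0 11-5 6 1 22 18 5 9 14-10 19-33 7 0 8-4 29-28-3-12 0-16-7-14-19 9-31-17-10 0-10-7-14 4-7-8-17 0z"/><path data-summit="18 442" data-sink="26 527" d="M46 416l-13 1 3 17-7 9-8 1-5-2 1 86 9 0 1-6 6-13 20-13 13-12 8-12 12-7 15-1 9-4 7-10-4-9-16-16-23-1z"/><path data-summit="17 317" data-sink="17 99" d="M19 201l-3 1 1 91 22-9 10 0 6-7 23-1 9 3 13-12 2-4 9-2-3-12-7-11-28-19-11-11-12-4-24 1z"/><path data-summit="527 310" data-sink="26 527" d="M187 189l-8 6-12-3-3 13-9 9-2 9-15 9-6 11-8 7-3 5-10 7 5 16 1 20 2 2 8 3 12-1-2-9 8-15-4-17 28-39 22-24 1-4z"/><path data-summit="278 67" data-sink="26 527" d="M409 180l-12 8-20-3-11 8-12 2-11 7 20 19 12 16 12 0 14 16 4-3-5-17 0-10 4-30 7-11z"/><path data-summit="126 527" data-sink="26 527" d="M142 501l-31 2-22 5-14 5-16 14 95 1 1-11-8-14z"/><path data-summit="527 310" data-sink="17 99" d="M327 175l-9 0-5 4 4 10-8 17 0 8 4 7 13 0 17-19-3-1 0-10-8-13z"/><path data-summit="17 317" data-sink="17 99" d="M18 317l-2 1 0 95 15 4 1-7-7-11 0-8-6-2 1-23-3-21 7-16 0-6z"/><path data-summit="18 442" data-sink="17 99" d="M22 413l-6 1 0 27 5 3 5 0 9-7 1-10-3-11-6 1z"/>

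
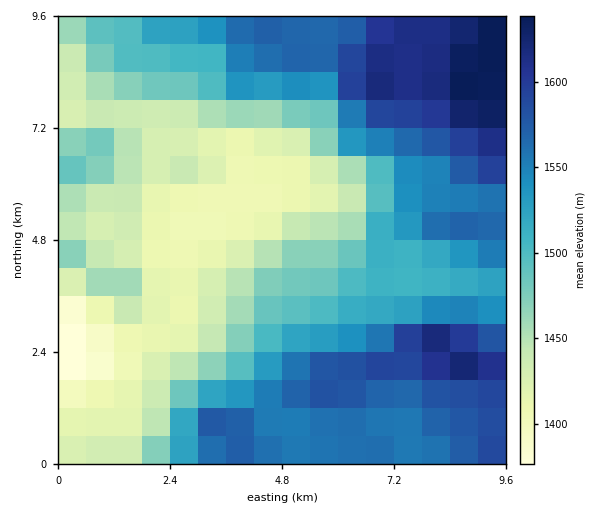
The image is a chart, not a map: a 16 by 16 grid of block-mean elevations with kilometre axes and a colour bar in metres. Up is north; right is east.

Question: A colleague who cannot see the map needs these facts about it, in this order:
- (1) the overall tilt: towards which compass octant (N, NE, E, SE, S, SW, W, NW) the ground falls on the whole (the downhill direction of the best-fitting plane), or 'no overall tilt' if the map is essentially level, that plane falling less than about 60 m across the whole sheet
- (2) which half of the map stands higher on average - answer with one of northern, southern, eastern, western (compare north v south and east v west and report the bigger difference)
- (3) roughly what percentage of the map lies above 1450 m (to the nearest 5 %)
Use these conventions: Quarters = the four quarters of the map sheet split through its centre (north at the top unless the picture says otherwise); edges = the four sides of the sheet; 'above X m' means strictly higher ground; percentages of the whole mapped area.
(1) Overall the map slopes down towards the west.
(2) On average the eastern half of the map is the higher ground.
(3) Roughly 70 % of the ground is higher than 1450 m.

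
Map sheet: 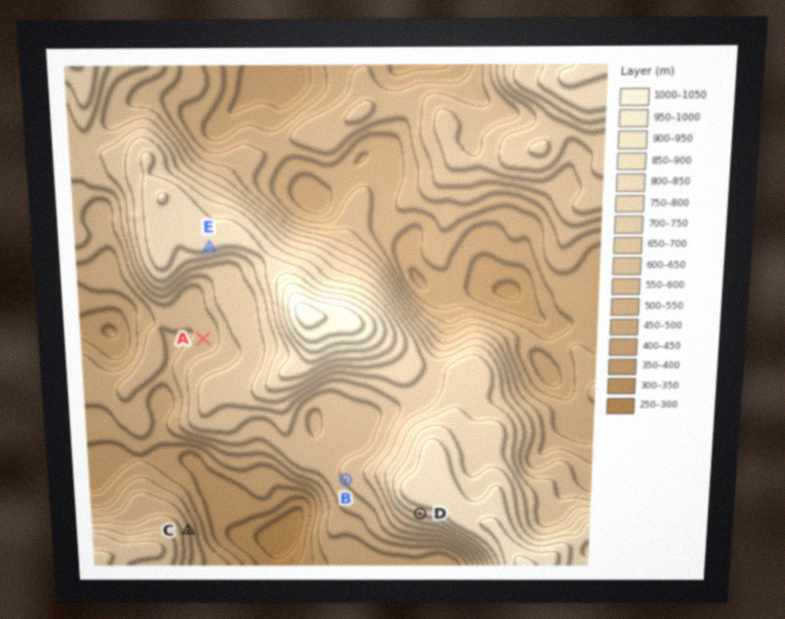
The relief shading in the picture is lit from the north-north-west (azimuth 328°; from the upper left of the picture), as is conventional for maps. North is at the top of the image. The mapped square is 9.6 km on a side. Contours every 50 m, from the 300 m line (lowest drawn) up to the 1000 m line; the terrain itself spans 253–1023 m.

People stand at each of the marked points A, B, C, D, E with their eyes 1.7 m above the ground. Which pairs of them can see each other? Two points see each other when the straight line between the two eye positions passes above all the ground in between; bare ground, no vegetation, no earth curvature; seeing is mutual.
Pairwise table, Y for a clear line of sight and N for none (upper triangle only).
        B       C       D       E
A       N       N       N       Y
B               Y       N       N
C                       Y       Y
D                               N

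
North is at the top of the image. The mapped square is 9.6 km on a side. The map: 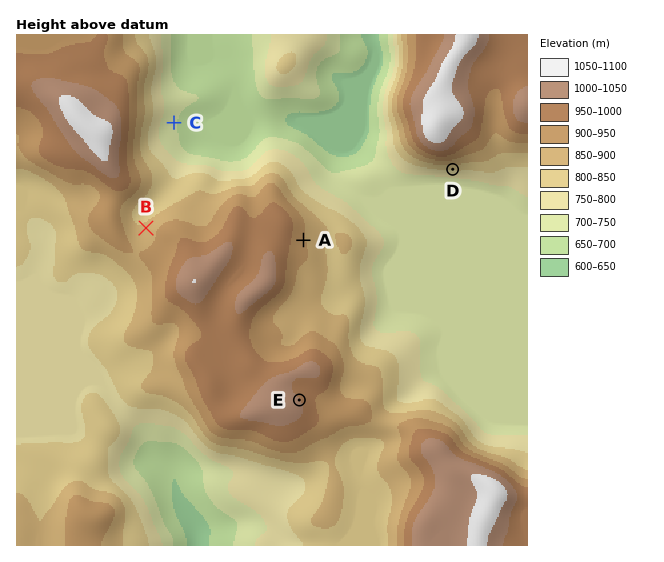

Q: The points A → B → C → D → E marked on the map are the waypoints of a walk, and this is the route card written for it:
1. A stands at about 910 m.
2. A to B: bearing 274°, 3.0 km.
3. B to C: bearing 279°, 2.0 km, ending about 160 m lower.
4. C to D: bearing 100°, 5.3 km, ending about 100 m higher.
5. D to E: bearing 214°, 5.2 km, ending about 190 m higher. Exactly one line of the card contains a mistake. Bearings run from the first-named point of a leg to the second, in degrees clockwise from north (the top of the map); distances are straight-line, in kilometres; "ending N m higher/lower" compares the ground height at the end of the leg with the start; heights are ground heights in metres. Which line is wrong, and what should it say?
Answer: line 3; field bearing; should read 15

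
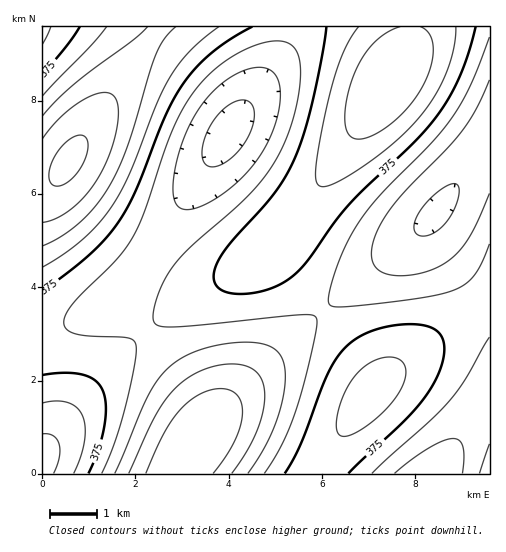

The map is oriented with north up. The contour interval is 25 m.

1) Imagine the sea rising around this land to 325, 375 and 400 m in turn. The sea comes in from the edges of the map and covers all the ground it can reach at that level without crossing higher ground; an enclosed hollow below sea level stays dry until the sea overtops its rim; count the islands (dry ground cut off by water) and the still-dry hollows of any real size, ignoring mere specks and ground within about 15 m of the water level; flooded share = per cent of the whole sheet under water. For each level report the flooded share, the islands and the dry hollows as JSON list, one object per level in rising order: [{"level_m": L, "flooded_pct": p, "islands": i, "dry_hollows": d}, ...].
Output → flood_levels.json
[{"level_m": 325, "flooded_pct": 15, "islands": 0, "dry_hollows": 1}, {"level_m": 375, "flooded_pct": 62, "islands": 0, "dry_hollows": 0}, {"level_m": 400, "flooded_pct": 80, "islands": 0, "dry_hollows": 0}]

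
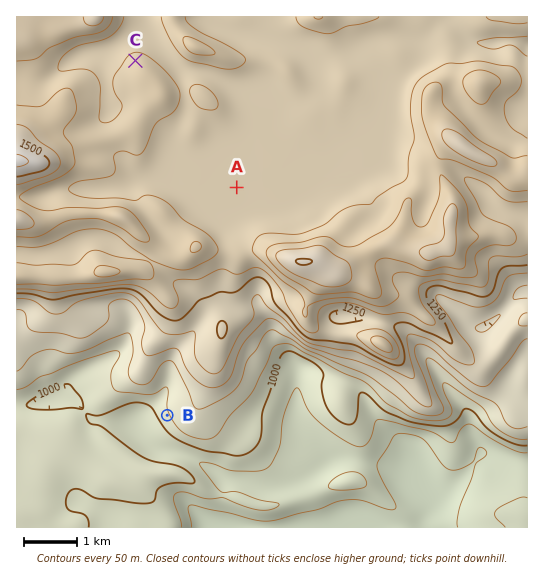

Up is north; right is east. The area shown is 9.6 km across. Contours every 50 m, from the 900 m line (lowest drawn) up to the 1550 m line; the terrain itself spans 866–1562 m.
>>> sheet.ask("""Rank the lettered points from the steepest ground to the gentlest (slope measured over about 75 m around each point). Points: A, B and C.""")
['B', 'C', 'A']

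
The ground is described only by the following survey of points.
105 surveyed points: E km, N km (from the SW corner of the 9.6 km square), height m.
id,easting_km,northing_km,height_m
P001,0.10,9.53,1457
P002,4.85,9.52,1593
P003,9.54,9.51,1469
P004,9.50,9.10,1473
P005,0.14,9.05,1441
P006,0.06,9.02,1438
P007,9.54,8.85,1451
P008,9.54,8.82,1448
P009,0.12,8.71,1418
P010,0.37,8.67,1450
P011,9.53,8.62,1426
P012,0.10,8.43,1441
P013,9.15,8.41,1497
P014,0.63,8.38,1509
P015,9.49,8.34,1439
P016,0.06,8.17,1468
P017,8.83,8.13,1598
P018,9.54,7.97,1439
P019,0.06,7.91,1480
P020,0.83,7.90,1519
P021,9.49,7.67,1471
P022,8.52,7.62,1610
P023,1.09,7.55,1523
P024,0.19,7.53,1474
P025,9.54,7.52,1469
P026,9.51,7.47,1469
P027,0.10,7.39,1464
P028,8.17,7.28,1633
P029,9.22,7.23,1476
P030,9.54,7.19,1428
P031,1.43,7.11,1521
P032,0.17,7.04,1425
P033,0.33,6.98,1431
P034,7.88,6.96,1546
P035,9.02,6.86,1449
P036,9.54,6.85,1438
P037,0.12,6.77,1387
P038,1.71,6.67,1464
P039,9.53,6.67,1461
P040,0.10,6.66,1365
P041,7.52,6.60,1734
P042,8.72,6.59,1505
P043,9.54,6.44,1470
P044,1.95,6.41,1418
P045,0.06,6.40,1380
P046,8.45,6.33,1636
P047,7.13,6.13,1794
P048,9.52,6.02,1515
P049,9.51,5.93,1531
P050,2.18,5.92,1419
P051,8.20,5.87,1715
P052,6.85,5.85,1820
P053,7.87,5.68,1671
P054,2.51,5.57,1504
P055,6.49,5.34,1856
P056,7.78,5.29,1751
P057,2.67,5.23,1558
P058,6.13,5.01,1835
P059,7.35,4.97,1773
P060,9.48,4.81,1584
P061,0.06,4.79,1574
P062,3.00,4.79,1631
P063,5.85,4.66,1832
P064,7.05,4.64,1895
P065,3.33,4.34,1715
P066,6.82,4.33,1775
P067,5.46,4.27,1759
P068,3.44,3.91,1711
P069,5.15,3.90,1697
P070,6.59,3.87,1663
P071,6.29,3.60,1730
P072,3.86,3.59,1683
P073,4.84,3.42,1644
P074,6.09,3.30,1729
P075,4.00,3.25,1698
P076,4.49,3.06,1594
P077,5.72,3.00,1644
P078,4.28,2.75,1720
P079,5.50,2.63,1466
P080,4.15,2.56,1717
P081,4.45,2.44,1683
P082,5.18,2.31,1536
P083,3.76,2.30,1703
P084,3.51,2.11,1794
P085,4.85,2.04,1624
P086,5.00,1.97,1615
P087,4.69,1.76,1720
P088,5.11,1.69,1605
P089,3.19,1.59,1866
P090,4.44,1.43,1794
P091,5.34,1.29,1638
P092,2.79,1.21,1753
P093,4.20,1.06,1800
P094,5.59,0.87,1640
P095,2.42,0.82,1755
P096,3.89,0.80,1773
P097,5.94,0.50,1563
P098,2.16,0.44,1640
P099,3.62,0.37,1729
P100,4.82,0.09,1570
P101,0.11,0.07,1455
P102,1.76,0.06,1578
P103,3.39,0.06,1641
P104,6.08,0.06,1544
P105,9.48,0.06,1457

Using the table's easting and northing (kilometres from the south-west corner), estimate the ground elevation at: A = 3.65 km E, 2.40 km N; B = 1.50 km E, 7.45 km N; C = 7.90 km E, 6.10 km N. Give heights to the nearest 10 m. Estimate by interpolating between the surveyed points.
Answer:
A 1700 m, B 1570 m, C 1650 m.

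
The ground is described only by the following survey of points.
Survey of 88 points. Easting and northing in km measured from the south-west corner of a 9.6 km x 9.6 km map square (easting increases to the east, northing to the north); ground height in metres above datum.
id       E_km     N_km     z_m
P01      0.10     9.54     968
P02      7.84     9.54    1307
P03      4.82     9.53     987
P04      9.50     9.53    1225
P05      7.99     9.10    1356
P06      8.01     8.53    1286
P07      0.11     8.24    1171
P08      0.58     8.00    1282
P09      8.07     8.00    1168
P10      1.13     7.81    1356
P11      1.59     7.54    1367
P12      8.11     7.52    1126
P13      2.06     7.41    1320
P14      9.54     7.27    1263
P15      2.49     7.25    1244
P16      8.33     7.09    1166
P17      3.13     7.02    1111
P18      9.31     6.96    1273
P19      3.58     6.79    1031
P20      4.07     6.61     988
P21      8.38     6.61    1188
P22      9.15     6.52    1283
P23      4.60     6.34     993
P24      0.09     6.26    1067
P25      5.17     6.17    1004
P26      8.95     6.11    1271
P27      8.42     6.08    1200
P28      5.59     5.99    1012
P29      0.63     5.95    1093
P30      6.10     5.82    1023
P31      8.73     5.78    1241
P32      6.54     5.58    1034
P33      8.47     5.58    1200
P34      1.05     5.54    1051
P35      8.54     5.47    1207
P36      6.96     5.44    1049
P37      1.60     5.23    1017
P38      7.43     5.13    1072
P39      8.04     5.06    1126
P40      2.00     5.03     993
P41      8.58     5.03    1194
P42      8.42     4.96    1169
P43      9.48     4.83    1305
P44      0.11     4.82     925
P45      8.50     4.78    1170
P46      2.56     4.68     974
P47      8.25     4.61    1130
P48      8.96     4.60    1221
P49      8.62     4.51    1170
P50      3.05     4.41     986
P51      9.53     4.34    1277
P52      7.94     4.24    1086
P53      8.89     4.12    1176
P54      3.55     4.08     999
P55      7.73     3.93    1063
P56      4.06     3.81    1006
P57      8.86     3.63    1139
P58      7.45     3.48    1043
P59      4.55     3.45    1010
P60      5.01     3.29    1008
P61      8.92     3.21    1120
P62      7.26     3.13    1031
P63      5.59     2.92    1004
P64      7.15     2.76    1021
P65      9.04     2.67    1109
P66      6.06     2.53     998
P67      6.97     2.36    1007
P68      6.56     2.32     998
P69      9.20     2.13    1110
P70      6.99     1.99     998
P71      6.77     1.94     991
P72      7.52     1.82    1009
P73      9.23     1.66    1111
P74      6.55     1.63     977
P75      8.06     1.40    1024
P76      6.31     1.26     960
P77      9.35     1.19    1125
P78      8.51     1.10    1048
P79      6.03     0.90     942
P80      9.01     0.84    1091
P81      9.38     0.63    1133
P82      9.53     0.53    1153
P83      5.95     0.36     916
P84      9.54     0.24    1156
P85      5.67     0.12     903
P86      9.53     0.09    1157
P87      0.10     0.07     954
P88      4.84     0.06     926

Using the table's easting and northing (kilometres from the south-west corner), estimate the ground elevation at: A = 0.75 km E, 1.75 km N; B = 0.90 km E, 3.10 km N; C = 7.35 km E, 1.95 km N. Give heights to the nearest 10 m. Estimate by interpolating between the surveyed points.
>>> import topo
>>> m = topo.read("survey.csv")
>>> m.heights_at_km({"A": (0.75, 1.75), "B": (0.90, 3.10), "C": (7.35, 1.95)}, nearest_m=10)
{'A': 1050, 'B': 990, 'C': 1010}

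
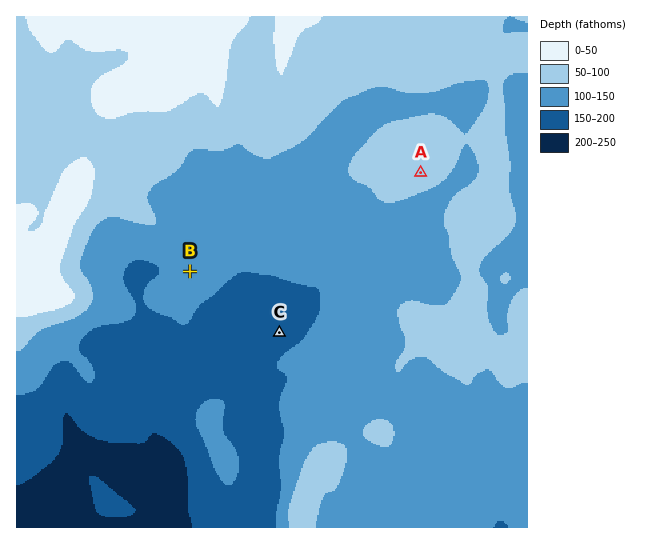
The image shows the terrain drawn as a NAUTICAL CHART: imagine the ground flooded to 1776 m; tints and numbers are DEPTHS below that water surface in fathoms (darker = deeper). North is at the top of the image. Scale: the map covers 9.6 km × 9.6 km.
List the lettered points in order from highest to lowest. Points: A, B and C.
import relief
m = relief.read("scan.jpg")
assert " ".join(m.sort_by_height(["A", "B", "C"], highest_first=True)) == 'A B C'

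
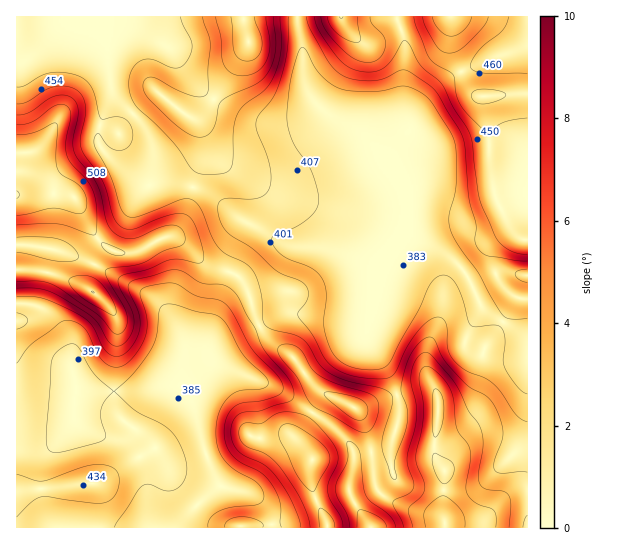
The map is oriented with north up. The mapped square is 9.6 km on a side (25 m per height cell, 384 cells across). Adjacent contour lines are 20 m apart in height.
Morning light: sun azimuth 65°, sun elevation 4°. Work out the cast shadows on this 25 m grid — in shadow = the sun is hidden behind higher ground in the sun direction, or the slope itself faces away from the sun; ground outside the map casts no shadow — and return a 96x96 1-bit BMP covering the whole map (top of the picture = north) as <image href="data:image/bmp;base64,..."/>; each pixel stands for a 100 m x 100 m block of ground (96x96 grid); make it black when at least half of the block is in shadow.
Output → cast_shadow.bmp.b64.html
<image width="96" height="96" href="data:image/bmp;base64,Qk2+BAAAAAAAAD4AAAAoAAAAYAAAAGAAAAABAAEAAAAAAIAEAAATCwAAEwsAAAIAAAAAAAAA////AAAAAAAAAAAAAAD/gH/4AAAAAAAAAAD/gH/wAAAAAAAAAAH/AH/gAAAAAAAAAA//AP+AAAAAAAAAAD/+AfwAAAAAAAAAAP/+AeAAAAAAAAAAAP/+A+AgAAAAAAAAAf/8A8H8AAAAAAAAA//8AcP8AAAAAAAAB//8AcP8AAAAAAAAH//8AIP8AAAAAAAAP//4AAP4AAAAAAAAP//wAAPwAAAAAAAAf/+AAAPwAAAAAAAAf/AAAAPwAAAAAAAAf+AAAAPwAAAAAAAAP+AAAAP4AAAAAAAAP8AAB4P4AAAAAAAAH8AAHwP8AAAAAAAAD4AAPwP8AAAAAAAAB4AAfwP8AAAAAAAAAwAAfgP8AAAAAAAAAAAA/AP8AAAAAAAAAAAP4AP8AAAAAAAAAAD/AAP8AAAAAAAAAAf+AAP8AAAAAAAAAD/+AAP4AAAAAAAAAH/8AAf4AAAAAAAAAP/4AAfwAAAABgAAAf/4AAfwAAAAf8AAAf/wAAfgAAAA/8AAAf/gAAfgAAAB/8AAA//AAAPgAAAD/8AAA/8AAAHgAAAD/+AAA/4AAADgAAAD/+AAB/gAAAAAAAAH/+AAB/gAAAAAAAAP/8AAD/AAAAAAAAAP/8AAD/AAAAAAAAAf/8AAB+AAAAAAAAA//4AAB+AAAAAAAAA//wAAA8AAAAAAAAB//gAAAcAAAAAAAAB//AAAAAAAAAAAAAA/+AAAAAAAAAAAAAAf4AABgAAAAAAAAAAAAAABwAAAAAAAAAAAAAABgAAAAAAAAAAAAAABgAAAAAAAAAAAAAAAAAAAAAAABggAAAAAAAAAAAAADj4AAAAAAAAAAAAAHH4AAAAAAAAAAAAAHHwAAAAAAAAAAAAAAHAAAAAAAAAAAAAAAOAAAAAAAAAAAAAAAcAAAAAAAAAAAAAAB8AAAAAAAAAAAAAAD4AAAAAAAAAAAAAAH4AAAAAAAAAAAAAAPwAAAAAAAAAAAAAAfwAAAAAAAAAAAAAA/wAAAAAAAAAAAAAB/gAAAAAAAAAAAAAB/gAAAAAAAAAAAAAB/gAAAAAAAAAAAAAD/gAAAAAAAAAAAAAD/gAAAAAAAAAAAAAD/gAAAAAAAAAAAAAD/gAAAAAAAAAAAAAD/gAAAAAAAAAAAAAH/gAAAAAAAAAAAAAP/gAAAAAAAAAAAAAf/gAAAAAAAAAAAAA//gAAAAA8AAAAAAB//gAAAAB8AAAAAAD//AAAAAB4AAAAAAD//AAAAADwAAAAAAD//AAAAAHgAAAAAAD/+AAAAAPAAAAAAAD/+AAAAAeAAAAAAAD/8AAAAAeAAAAAAAD/8AAAAAcAAAAAAAD/4AAAAAAAAAAB8AD/wAAAAAAAAAAH/gD/gAAAAAAAAAAH/wD/AAAAAAAAHAAP/4D+AAAAAAAAPwAP/wD+AAAAAAAAf4Af/wD+AAAAAAAAf4Af/gD+AAAAAAAA/4Af/AH+AAAAAAAA/4Af/AH/AAAAAAAA/wAf+AH/AAAAAAAAfwAP+AH/AAAAAAAAfgAH8AD+AAAAAAAAHgAD8AB+AAA="/>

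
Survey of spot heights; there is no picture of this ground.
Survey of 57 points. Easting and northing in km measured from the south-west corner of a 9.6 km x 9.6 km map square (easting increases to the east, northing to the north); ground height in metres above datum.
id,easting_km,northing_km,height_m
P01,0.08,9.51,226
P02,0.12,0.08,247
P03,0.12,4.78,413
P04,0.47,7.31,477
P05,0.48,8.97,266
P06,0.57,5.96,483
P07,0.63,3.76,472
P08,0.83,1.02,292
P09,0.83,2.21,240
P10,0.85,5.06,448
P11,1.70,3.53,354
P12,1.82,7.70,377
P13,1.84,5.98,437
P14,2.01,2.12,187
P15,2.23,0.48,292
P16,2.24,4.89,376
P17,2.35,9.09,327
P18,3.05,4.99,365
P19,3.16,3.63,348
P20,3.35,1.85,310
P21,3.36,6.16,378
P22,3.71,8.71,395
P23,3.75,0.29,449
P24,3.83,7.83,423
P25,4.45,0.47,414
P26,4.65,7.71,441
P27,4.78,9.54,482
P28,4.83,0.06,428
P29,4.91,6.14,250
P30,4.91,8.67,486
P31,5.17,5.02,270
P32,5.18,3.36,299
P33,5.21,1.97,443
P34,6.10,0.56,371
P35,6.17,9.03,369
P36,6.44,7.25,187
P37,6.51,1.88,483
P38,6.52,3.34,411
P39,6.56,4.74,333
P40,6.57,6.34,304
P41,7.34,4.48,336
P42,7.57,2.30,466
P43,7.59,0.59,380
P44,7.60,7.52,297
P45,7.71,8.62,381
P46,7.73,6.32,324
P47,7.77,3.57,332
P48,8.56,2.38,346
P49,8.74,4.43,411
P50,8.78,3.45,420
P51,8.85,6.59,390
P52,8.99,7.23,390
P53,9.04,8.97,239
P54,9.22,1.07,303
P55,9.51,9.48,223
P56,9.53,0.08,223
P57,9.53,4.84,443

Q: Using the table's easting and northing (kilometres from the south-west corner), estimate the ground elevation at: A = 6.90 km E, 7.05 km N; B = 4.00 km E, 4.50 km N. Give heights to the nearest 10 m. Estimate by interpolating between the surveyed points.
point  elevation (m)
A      220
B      300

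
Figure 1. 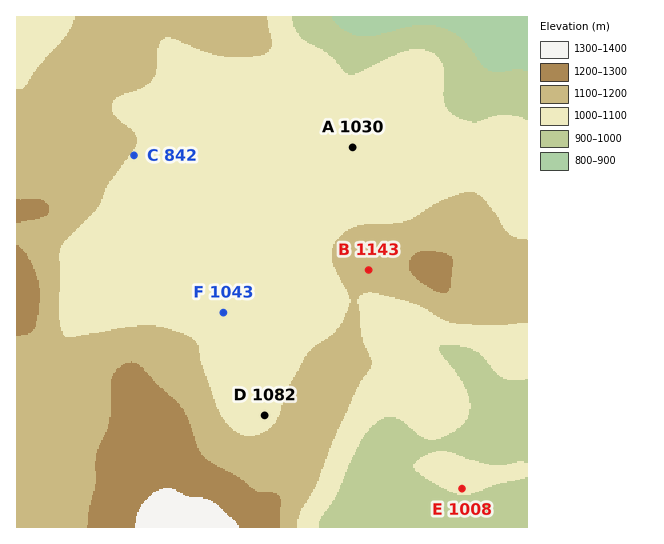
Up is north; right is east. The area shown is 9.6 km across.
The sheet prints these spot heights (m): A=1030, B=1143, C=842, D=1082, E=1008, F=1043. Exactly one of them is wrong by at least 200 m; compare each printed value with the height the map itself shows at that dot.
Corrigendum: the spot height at C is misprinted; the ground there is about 1092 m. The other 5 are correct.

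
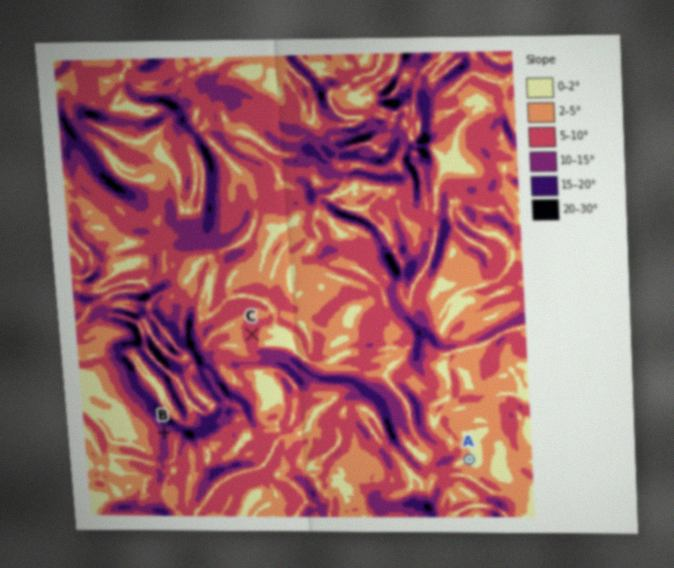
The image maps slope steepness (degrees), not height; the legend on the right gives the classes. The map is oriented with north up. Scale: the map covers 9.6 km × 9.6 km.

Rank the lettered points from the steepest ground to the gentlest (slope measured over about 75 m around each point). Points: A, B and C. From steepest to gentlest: B C A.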